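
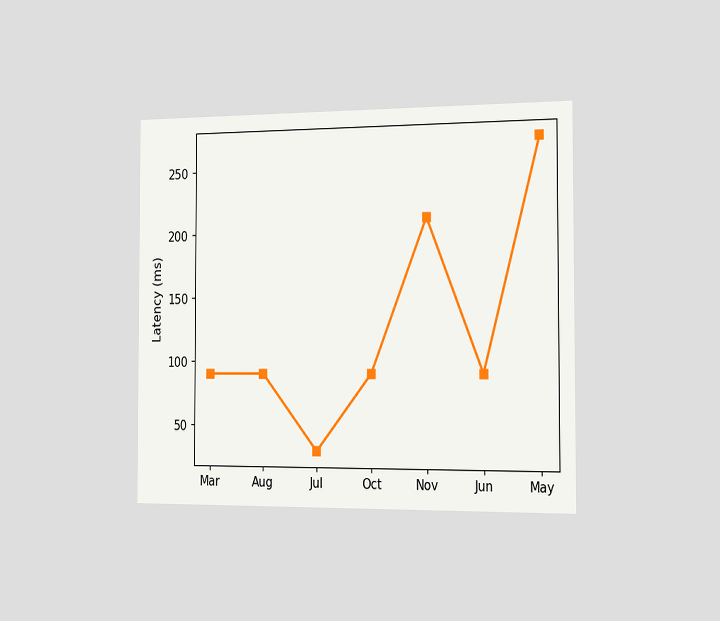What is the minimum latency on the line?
The chart is viewed slightly from the right. The lowest point is at Jul, and reading across to the y-axis gives 30ms.

30ms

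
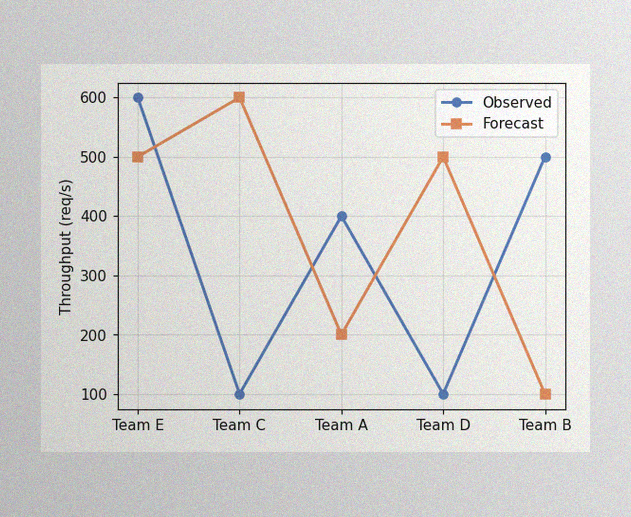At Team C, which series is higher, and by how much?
Forecast, by 500req/s

The image has some photo noise and uneven lighting. At Team C, Forecast sits above the other line by 500req/s.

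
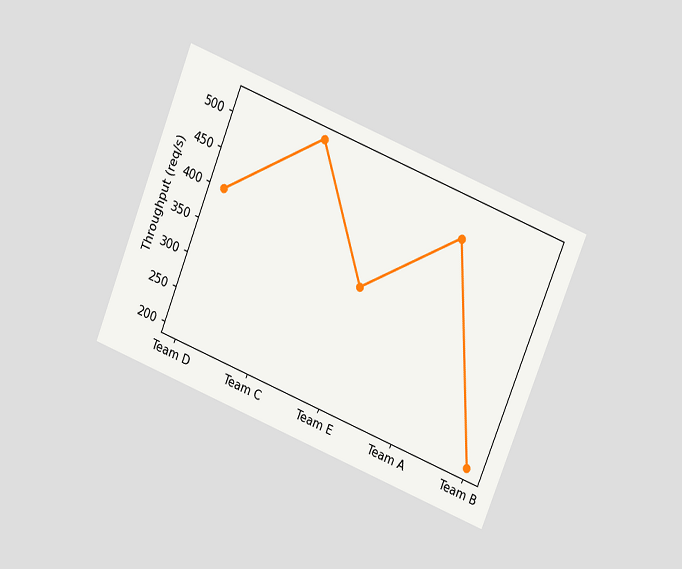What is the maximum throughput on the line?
The chart is tilted about 22° clockwise and viewed at a slight angle. The highest point is at Team C, and reading across to the y-axis gives 520req/s.

520req/s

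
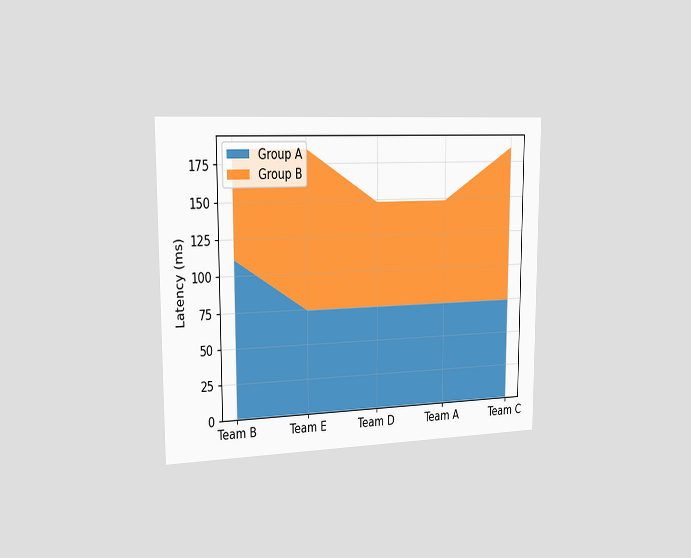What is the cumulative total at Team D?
148ms

The chart is viewed slightly from the left. The stacked total at Team D reaches 148ms.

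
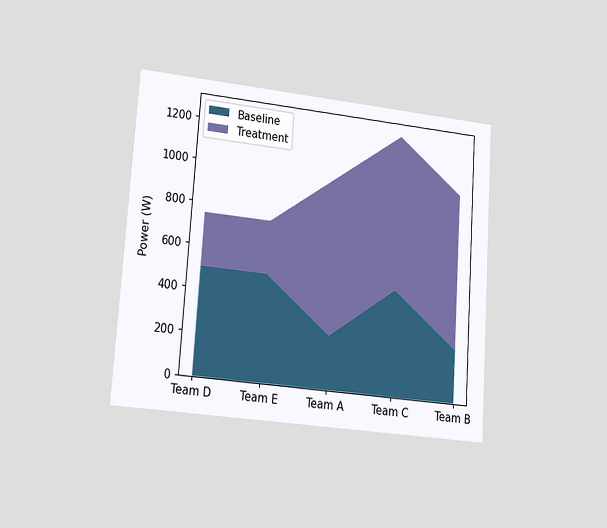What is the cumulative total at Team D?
The chart is tilted about 4° clockwise and viewed at a slight angle. The stacked total at Team D reaches 750W.

750W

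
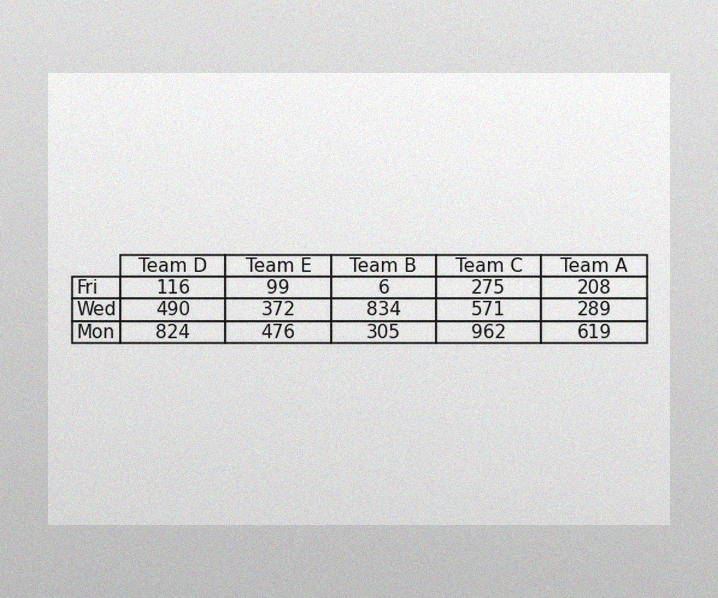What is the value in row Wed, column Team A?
289

The image has some photo noise and uneven lighting. The (Wed, Team A) cell reads 289.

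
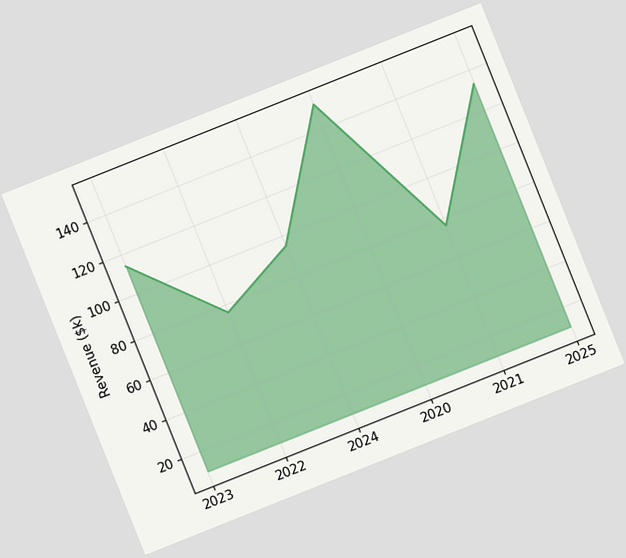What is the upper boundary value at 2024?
$95k

The chart is tilted about 22° counter-clockwise. At 2024 the upper boundary is at $95k.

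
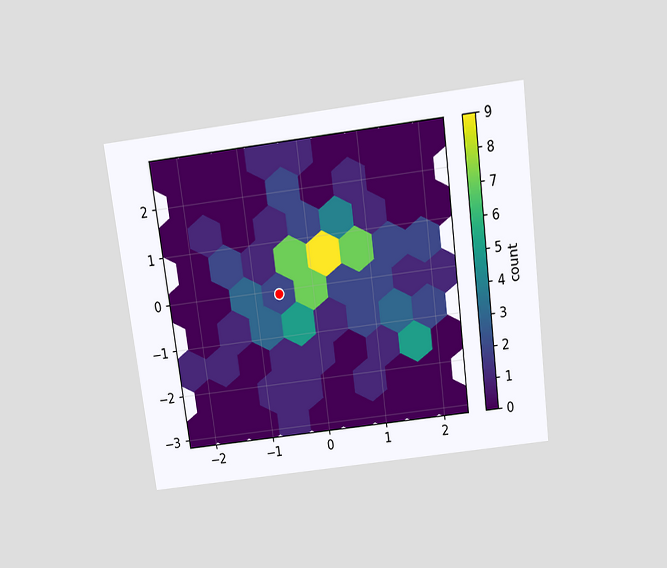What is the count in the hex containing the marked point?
2

The chart is tilted about 7° counter-clockwise and viewed slightly from above. The marked hex reads 2 on the colorbar.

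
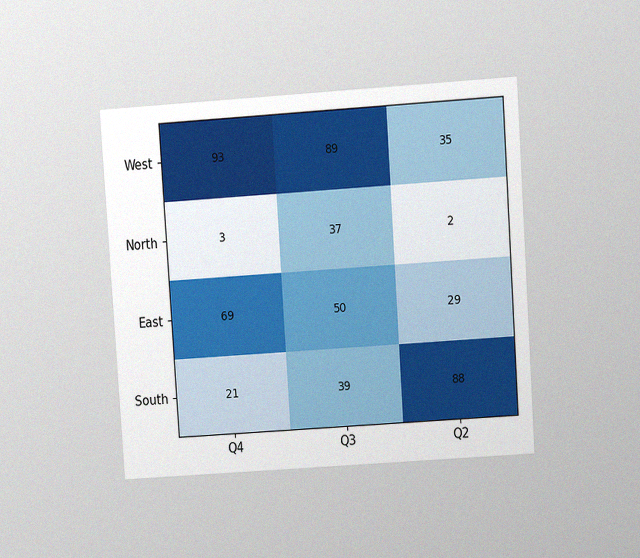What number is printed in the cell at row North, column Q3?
The chart is tilted about 4° counter-clockwise and viewed at a slight angle, with some photo noise. The (North, Q3) cell reads 37.

37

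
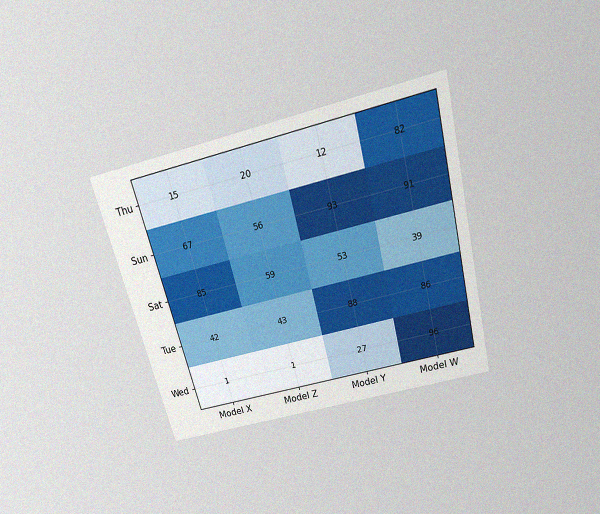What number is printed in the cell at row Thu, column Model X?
15

The chart is tilted about 15° counter-clockwise and viewed slightly from above, with some photo noise. The (Thu, Model X) cell reads 15.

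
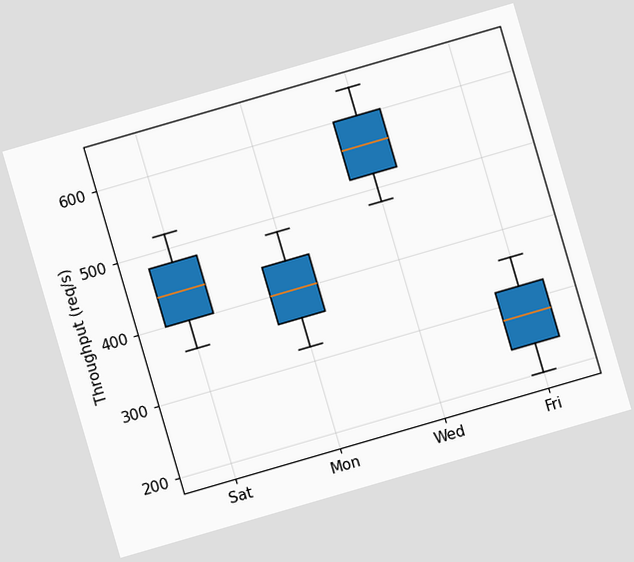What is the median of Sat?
440req/s

The chart is tilted about 16° counter-clockwise. The median line in the Sat box sits at 440req/s.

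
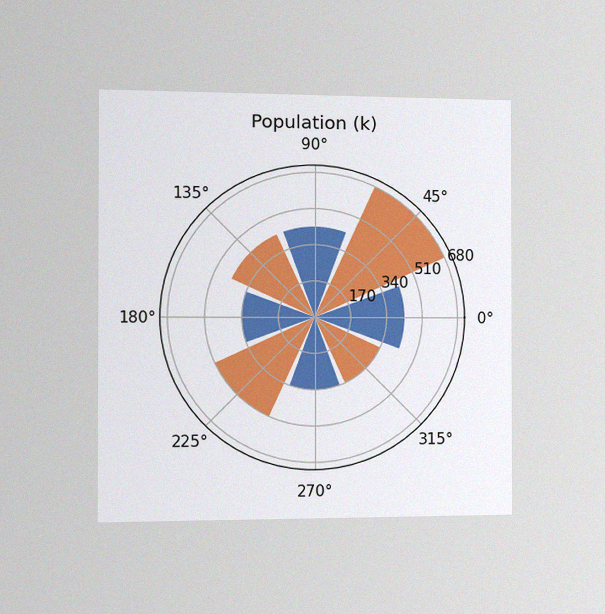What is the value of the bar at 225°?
510k

The chart is viewed slightly from the left, with some photo noise. The bar at 225° reaches 510k on the radial axis.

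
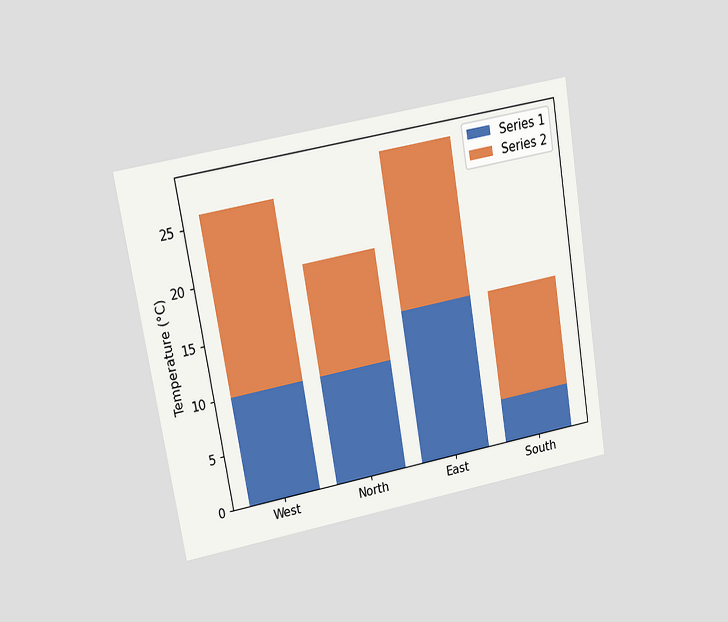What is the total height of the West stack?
The chart is tilted about 10° counter-clockwise and viewed at a slight angle. The West stack's top reaches 26°C on the y-axis.

26°C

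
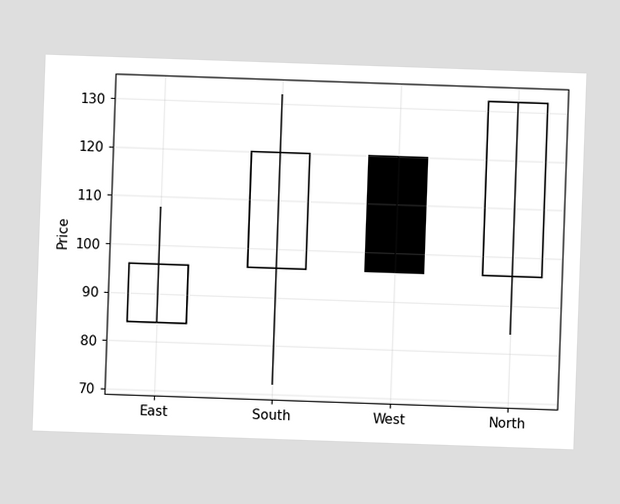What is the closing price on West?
96

The West candle closes at 96.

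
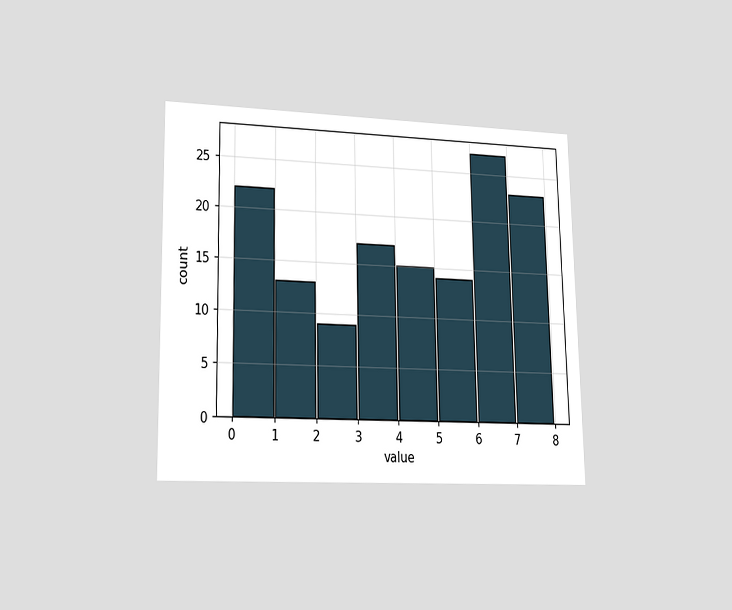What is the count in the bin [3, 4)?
The chart is viewed at a slight angle. The [3, 4) bin has height 17.

17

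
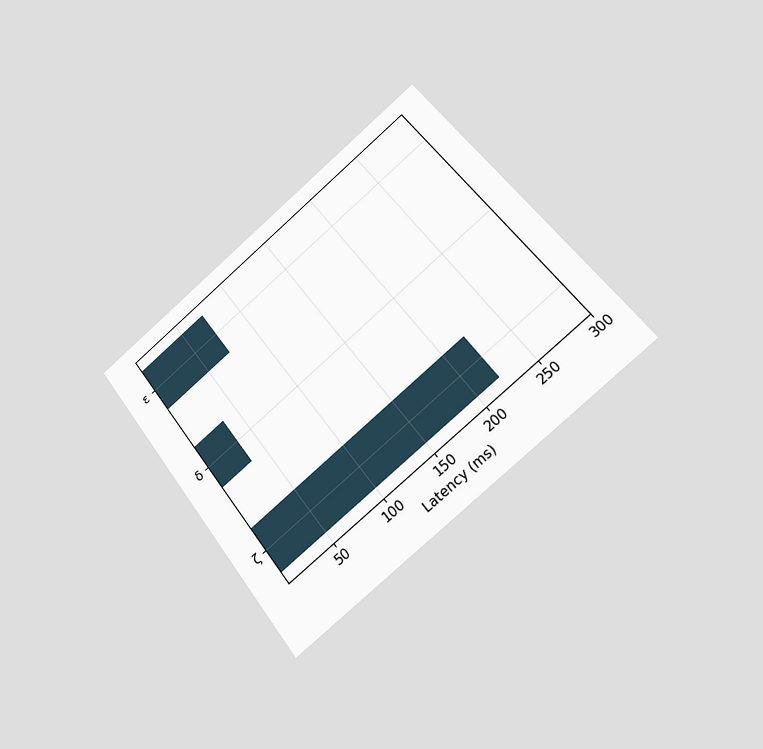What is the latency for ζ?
The chart is tilted about 38° counter-clockwise and viewed slightly from the right. Reading along the chart's x-axis, the ζ bar reaches 222ms.

222ms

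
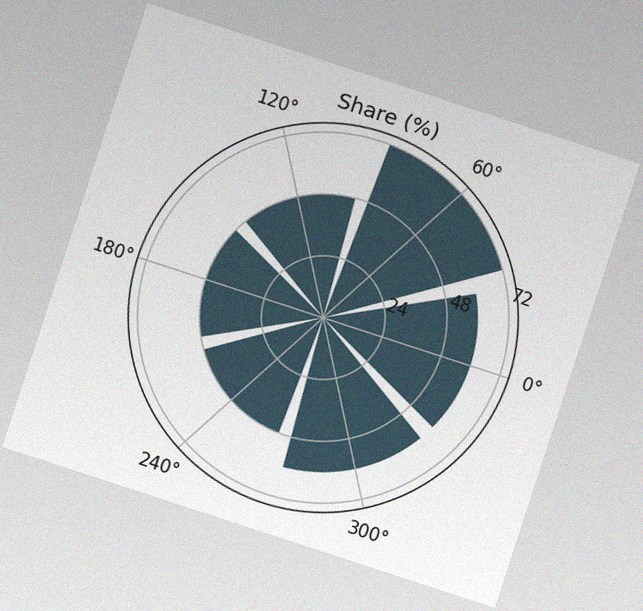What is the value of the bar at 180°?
48%

The chart is tilted about 18° clockwise, with some photo noise. The bar at 180° reaches 48% on the radial axis.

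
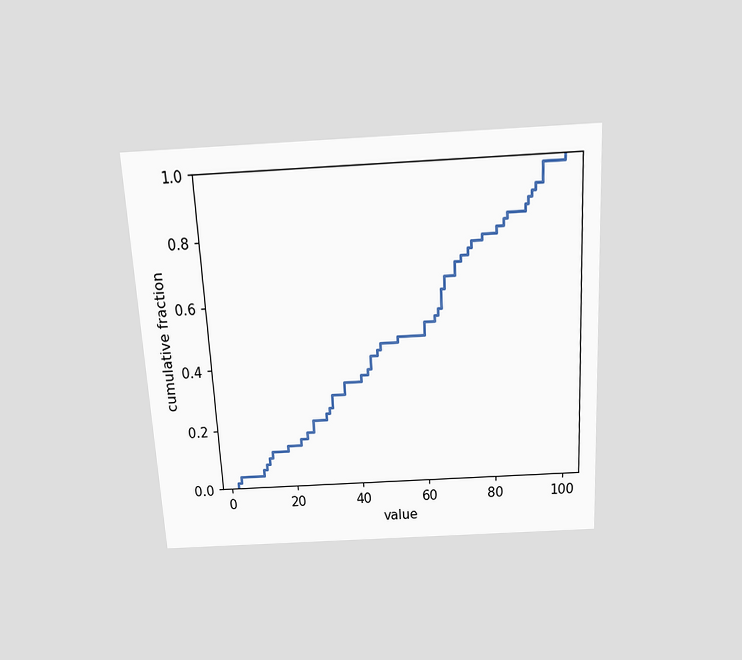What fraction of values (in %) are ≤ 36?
The chart is tilted about 3° counter-clockwise and viewed slightly from above. At x=36 the ECDF step is at 34%.

34%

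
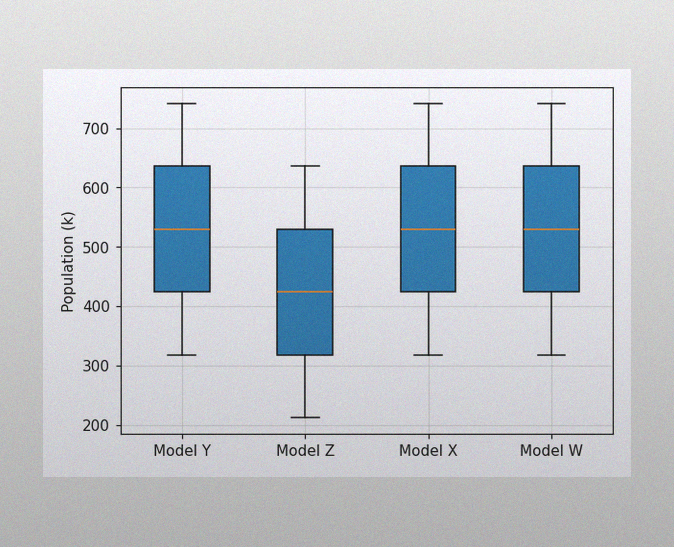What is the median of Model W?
530k

The image has some photo noise and uneven lighting. The median line in the Model W box sits at 530k.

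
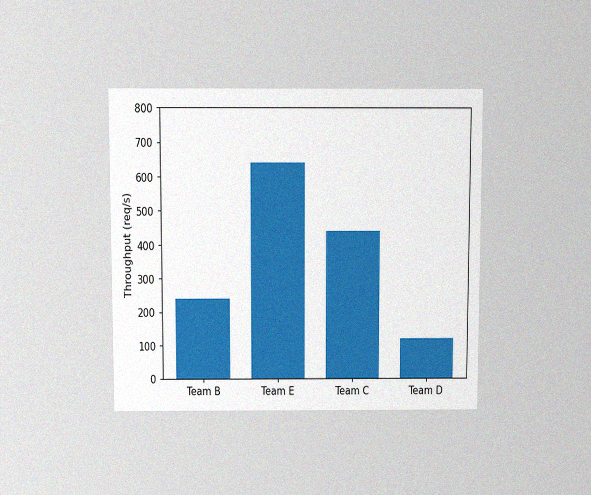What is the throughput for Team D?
The chart is viewed slightly from above, with some photo noise. Reading along the chart's y-axis, the Team D bar reaches 120req/s.

120req/s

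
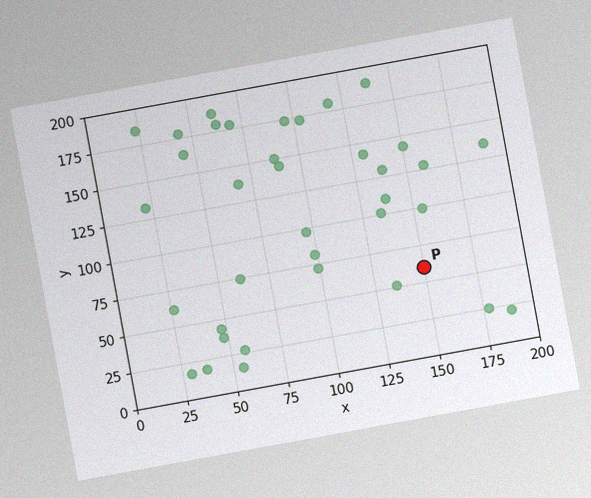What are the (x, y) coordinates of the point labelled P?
The chart is tilted about 10° counter-clockwise, with some photo noise. Following the gridlines from P to each axis, P sits at (150, 60).

(150, 60)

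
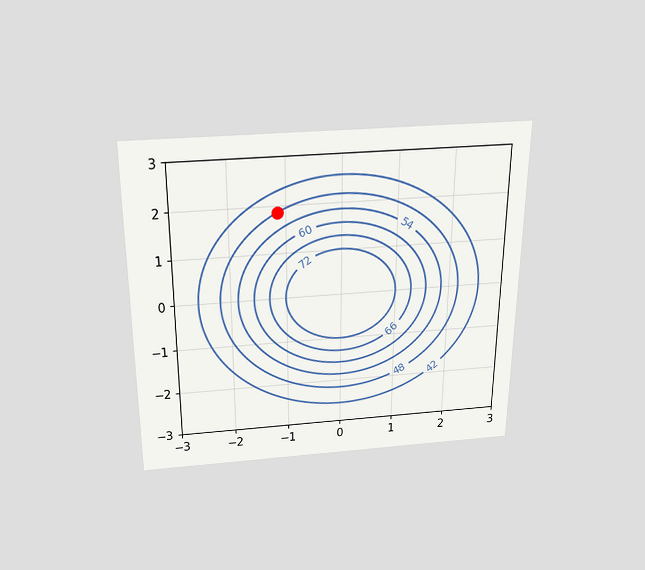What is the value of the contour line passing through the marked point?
The chart is viewed slightly from above. The marked point sits on the contour labelled 48.

48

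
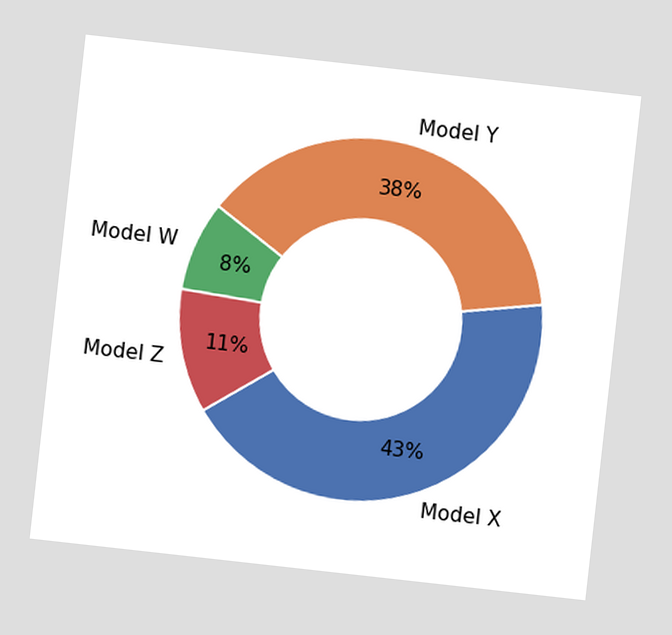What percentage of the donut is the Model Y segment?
The chart is tilted about 6° clockwise. The Model Y segment takes up 38% of the ring.

38%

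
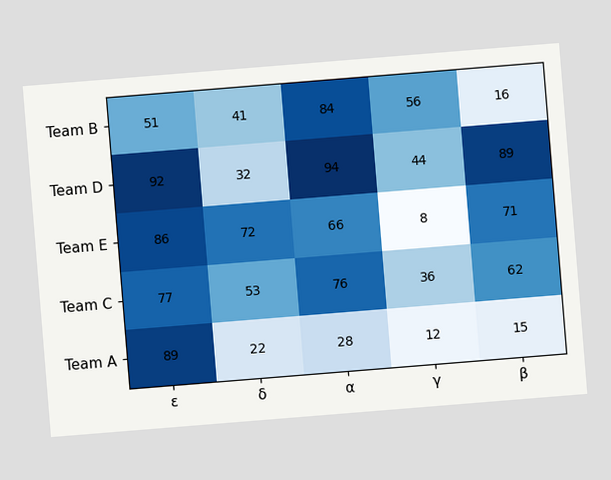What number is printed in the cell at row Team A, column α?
28

The chart is tilted about 5° counter-clockwise. The (Team A, α) cell reads 28.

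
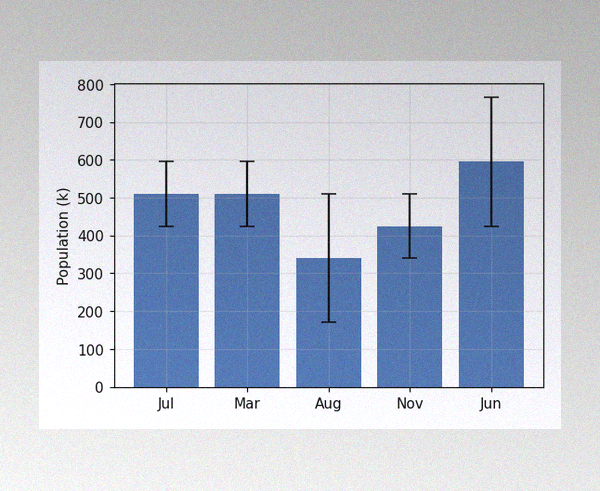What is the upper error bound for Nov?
The image has some photo noise and uneven lighting. The Nov bar's upper whisker reaches 510k.

510k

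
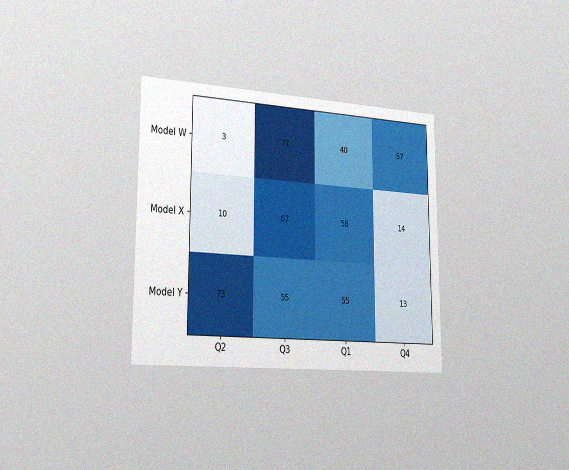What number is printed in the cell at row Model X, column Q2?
The chart is viewed slightly from the left, with some photo noise. The (Model X, Q2) cell reads 10.

10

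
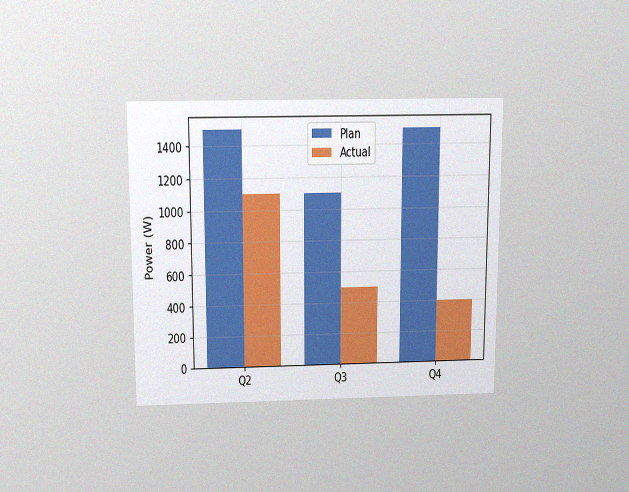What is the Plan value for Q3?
1100W

The chart is viewed slightly from above, with some photo noise. The Plan bar at Q3 reaches 1100W on the y-axis.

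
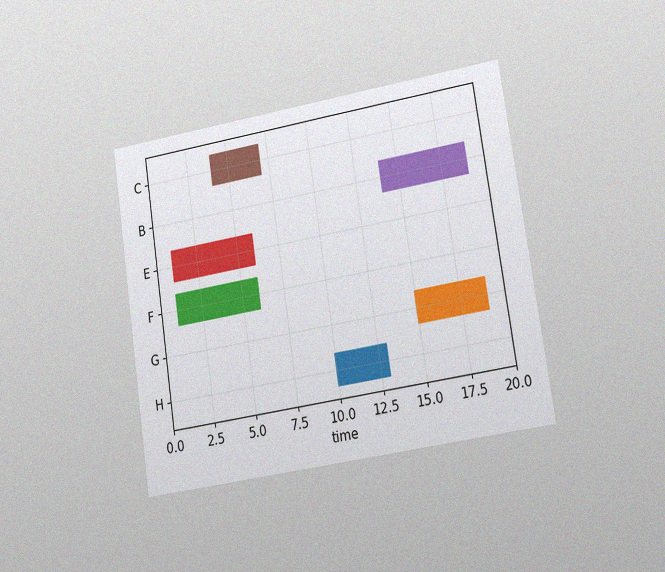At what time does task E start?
The chart is tilted about 9° counter-clockwise and viewed slightly from the right, with some photo noise. The E bar begins at t=1.

1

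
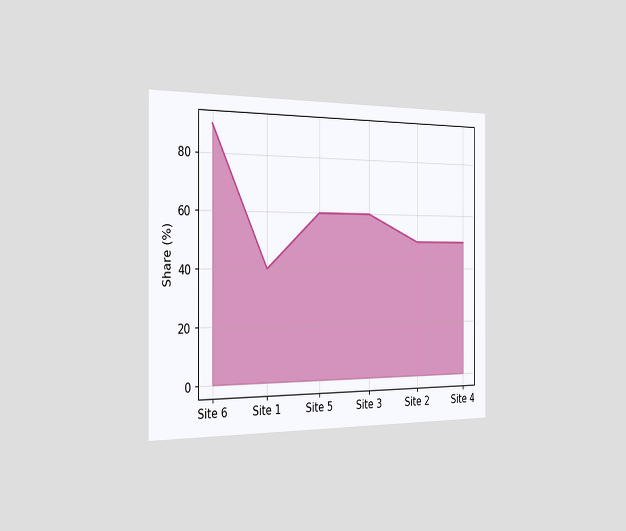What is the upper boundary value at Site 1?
40%

The chart is viewed slightly from the left. At Site 1 the upper boundary is at 40%.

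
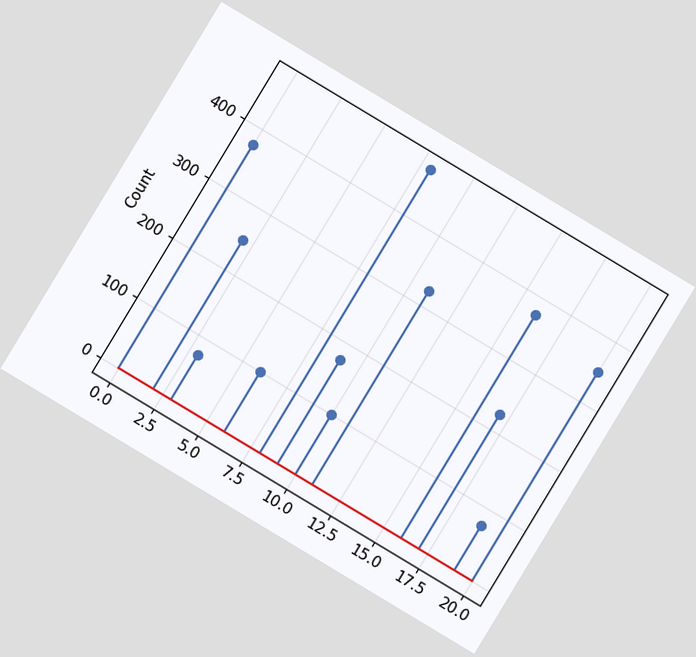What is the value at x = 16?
375

The chart is tilted about 31° clockwise. The stem at x=16 reaches 375.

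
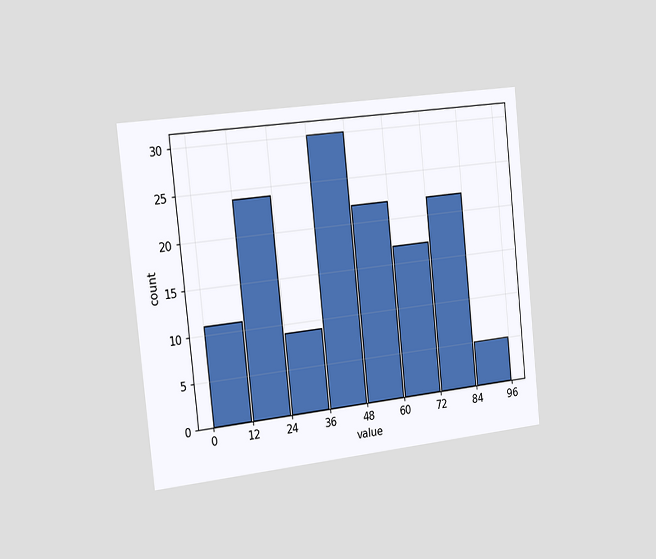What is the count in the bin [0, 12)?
The chart is tilted about 6° counter-clockwise and viewed slightly from the left. The [0, 12) bin has height 11.

11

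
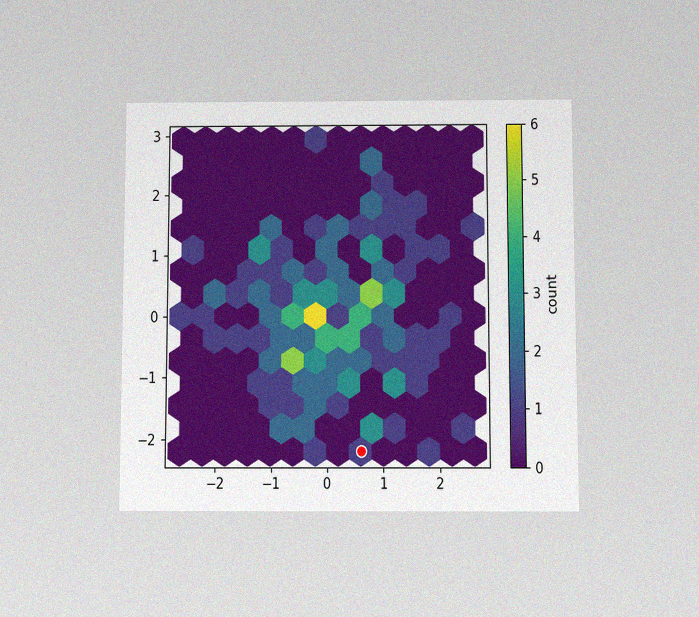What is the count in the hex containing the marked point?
The chart is viewed slightly from below, with some photo noise. The marked hex reads 1 on the colorbar.

1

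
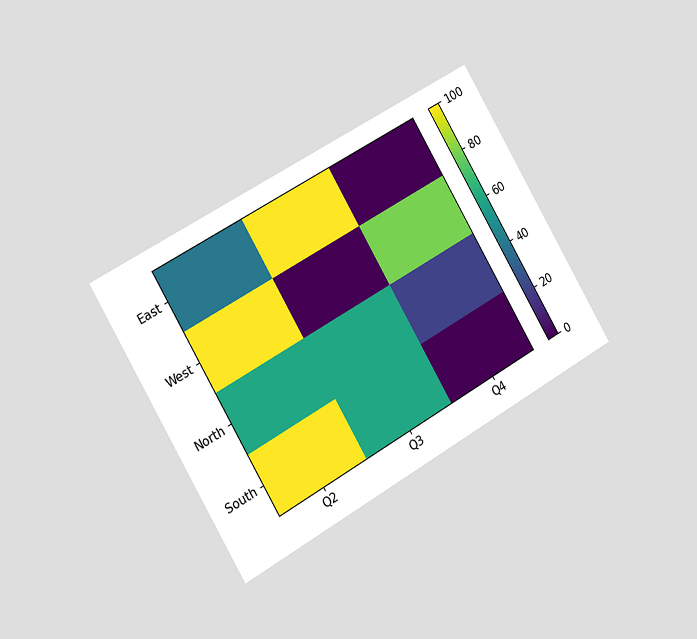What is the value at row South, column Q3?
60

The chart is tilted about 30° counter-clockwise and viewed slightly from the left. Matching cell (South, Q3) against the colorbar gives 60.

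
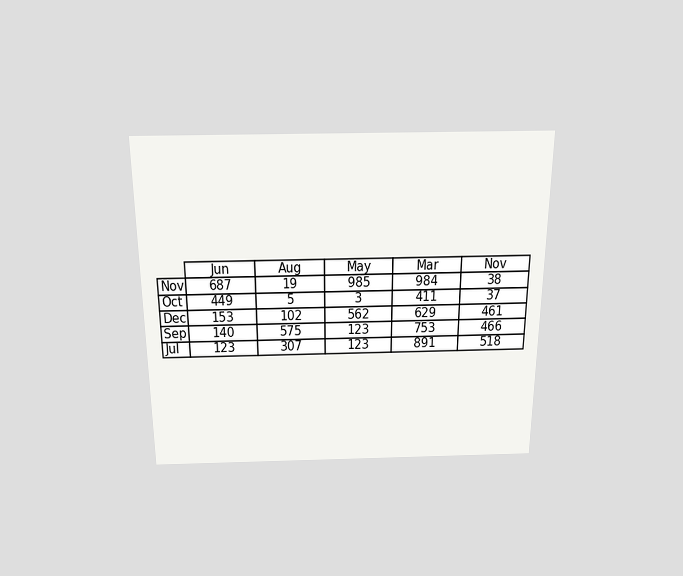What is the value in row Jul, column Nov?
The chart is viewed slightly from above. The (Jul, Nov) cell reads 518.

518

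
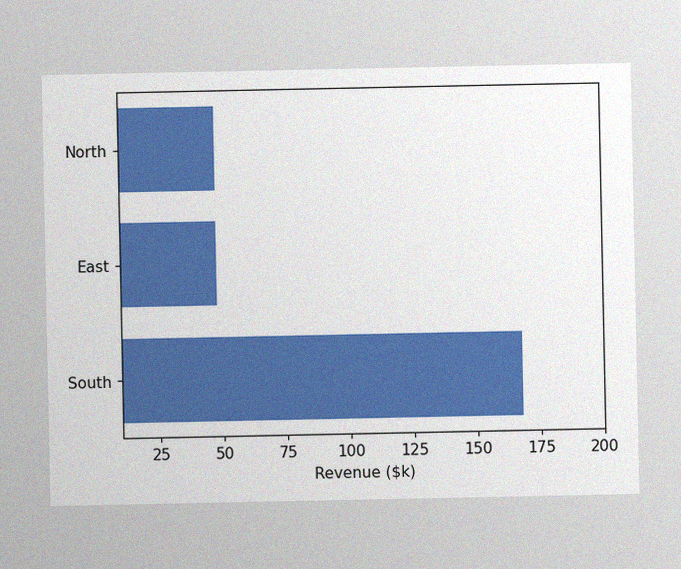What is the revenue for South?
The image has some photo noise and uneven lighting. Reading along the chart's x-axis, the South bar reaches $168k.

$168k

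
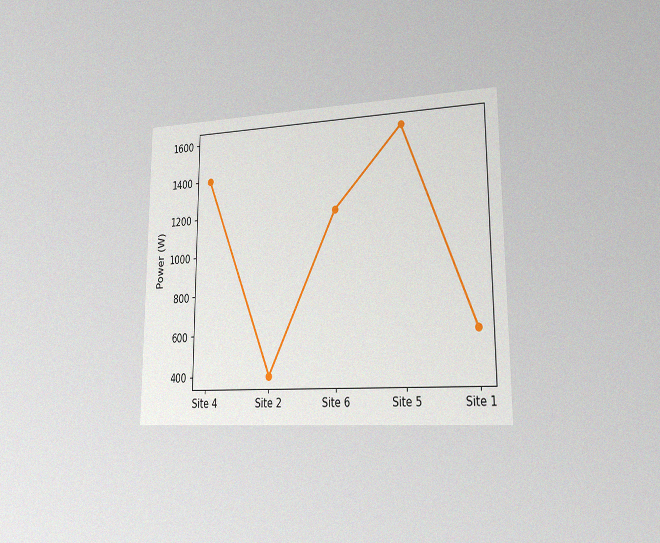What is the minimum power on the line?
400W

The chart is viewed slightly from the right, with some photo noise. The lowest point is at Site 2, and reading across to the y-axis gives 400W.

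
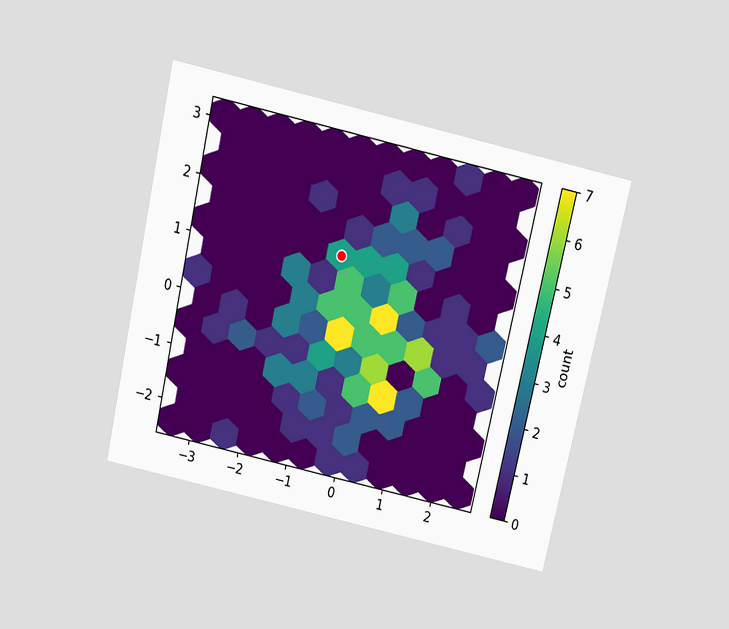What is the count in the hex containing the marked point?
The chart is tilted about 13° clockwise and viewed slightly from above. The marked hex reads 4 on the colorbar.

4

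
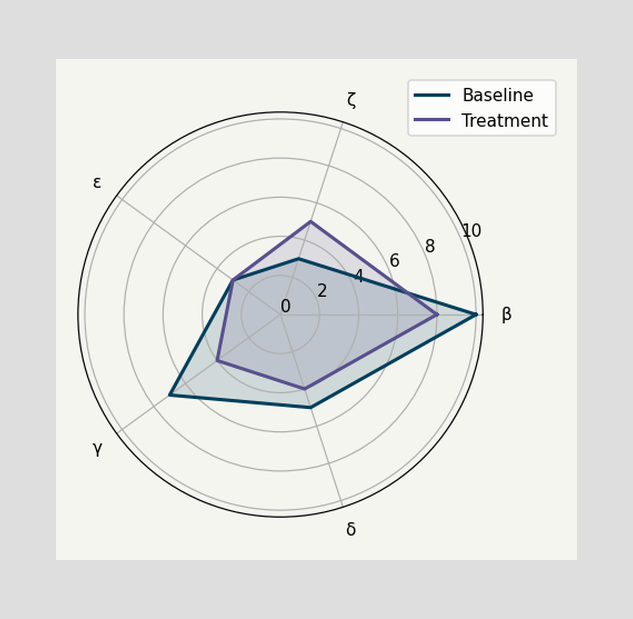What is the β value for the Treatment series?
On the β axis, Treatment reaches 8.

8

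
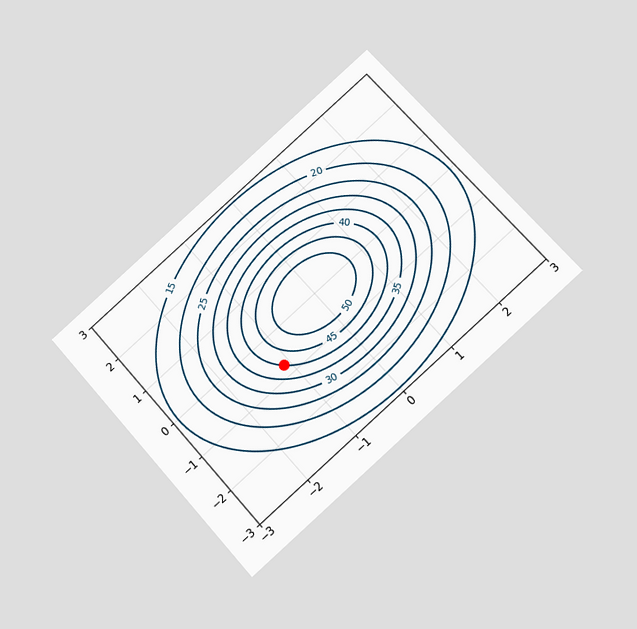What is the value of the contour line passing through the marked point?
The chart is tilted about 42° counter-clockwise and viewed slightly from below. The marked point sits on the contour labelled 40.

40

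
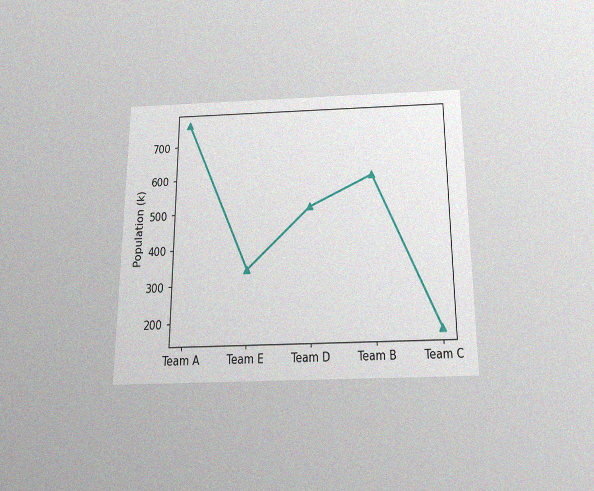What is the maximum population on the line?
The chart is viewed slightly from below, with some photo noise. The highest point is at Team A, and reading across to the y-axis gives 765k.

765k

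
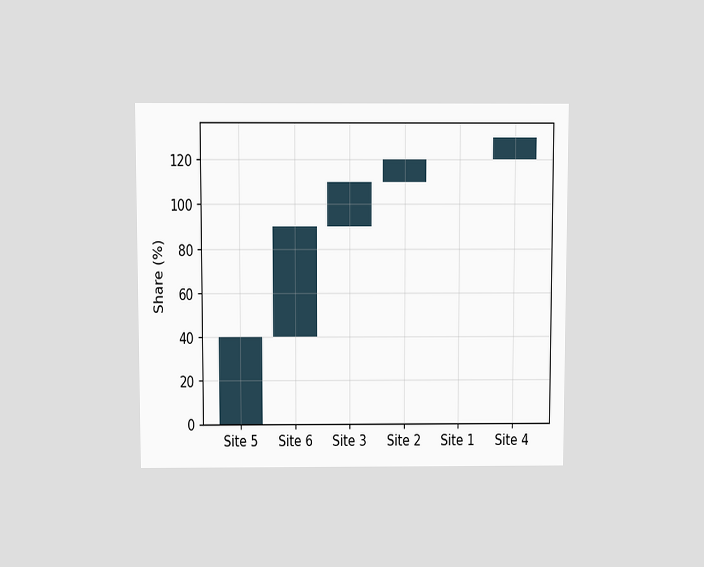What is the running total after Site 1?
The chart is viewed slightly from above. After Site 1 the running total reaches 120%.

120%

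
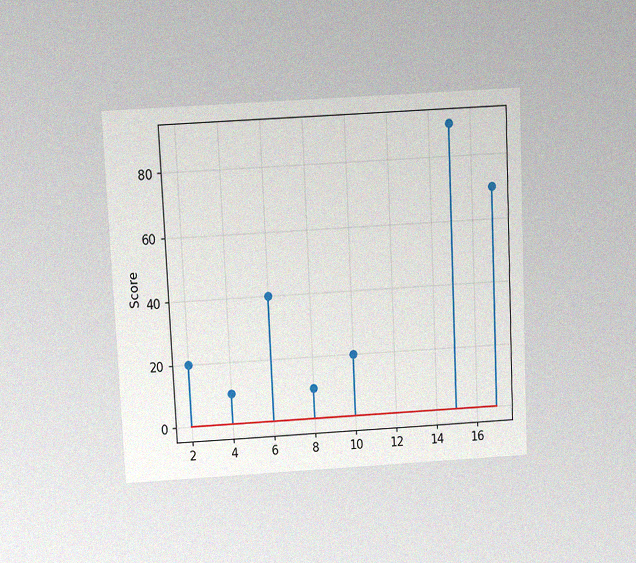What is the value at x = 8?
The chart is tilted about 3° counter-clockwise and viewed slightly from above, with some photo noise. The stem at x=8 reaches 10.

10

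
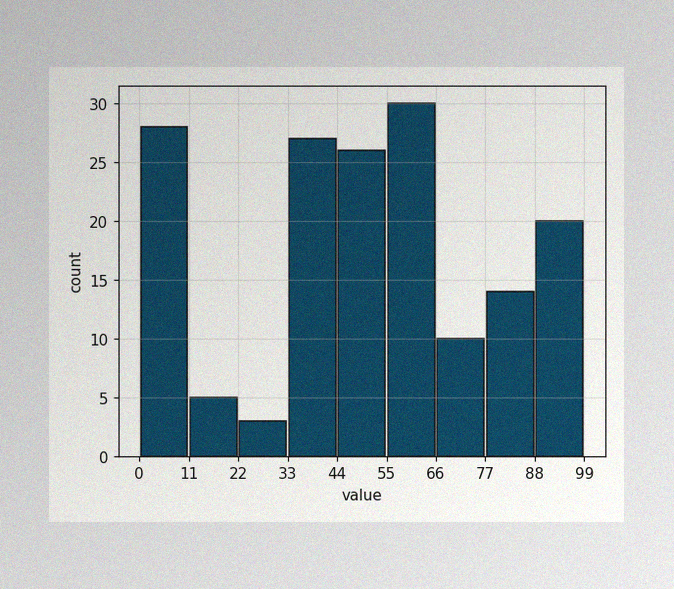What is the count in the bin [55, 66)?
30

The image has some photo noise and uneven lighting. The [55, 66) bin has height 30.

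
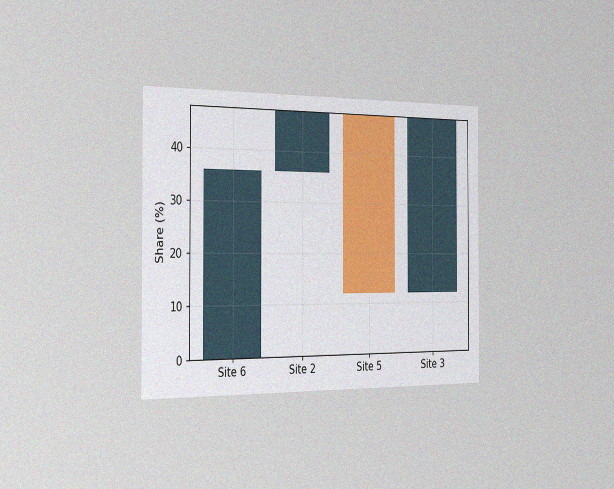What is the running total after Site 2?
48%

The chart is viewed slightly from the left, with some photo noise. After Site 2 the running total reaches 48%.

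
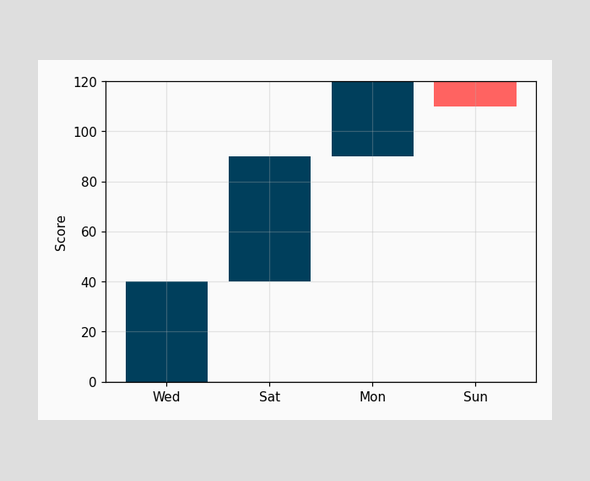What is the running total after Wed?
After Wed the running total reaches 40.

40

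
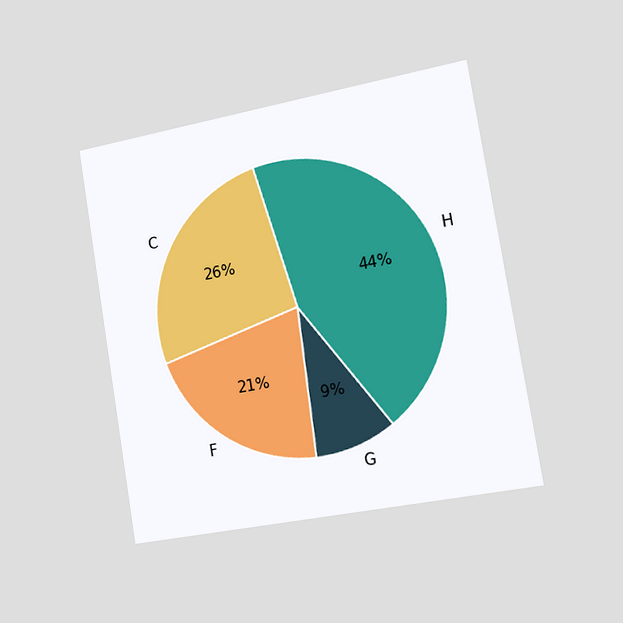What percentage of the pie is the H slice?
The chart is tilted about 9° counter-clockwise and viewed slightly from the right. The H slice takes up 44% of the pie.

44%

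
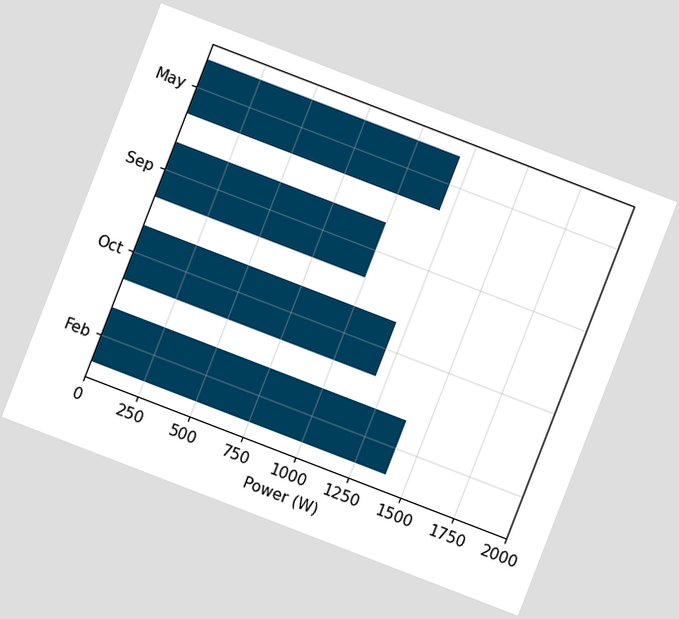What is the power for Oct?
1200W

The chart is tilted about 21° clockwise. Reading along the chart's x-axis, the Oct bar reaches 1200W.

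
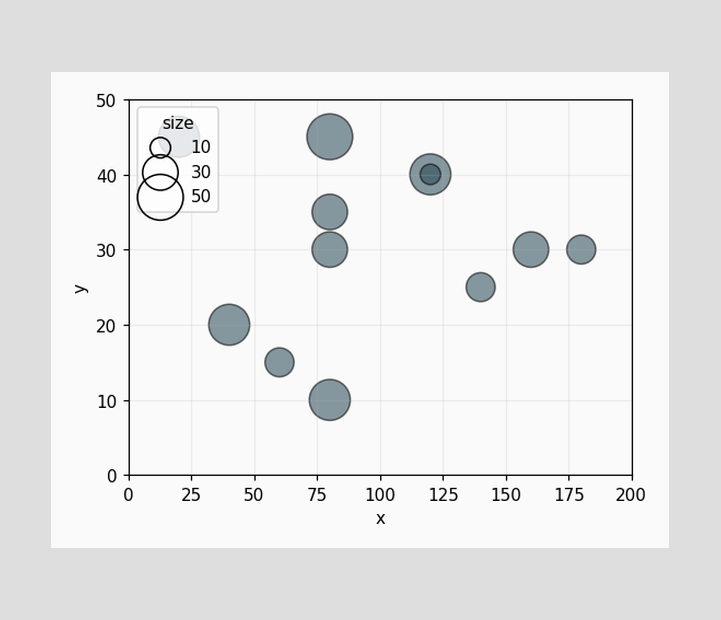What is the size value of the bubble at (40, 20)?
40

Matching the bubble at (40, 20) against the size legend gives 40.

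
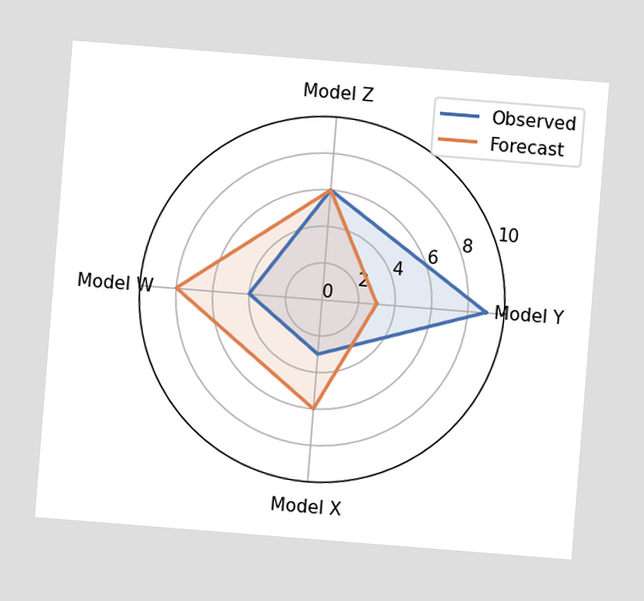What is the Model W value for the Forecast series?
The chart is tilted about 5° clockwise. On the Model W axis, Forecast reaches 8.

8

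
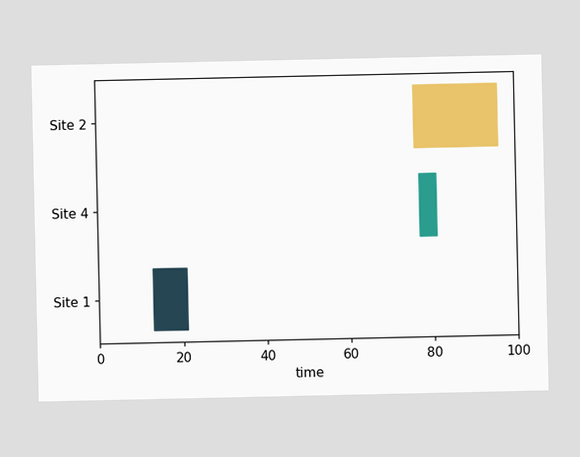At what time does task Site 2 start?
The Site 2 bar begins at t=76.

76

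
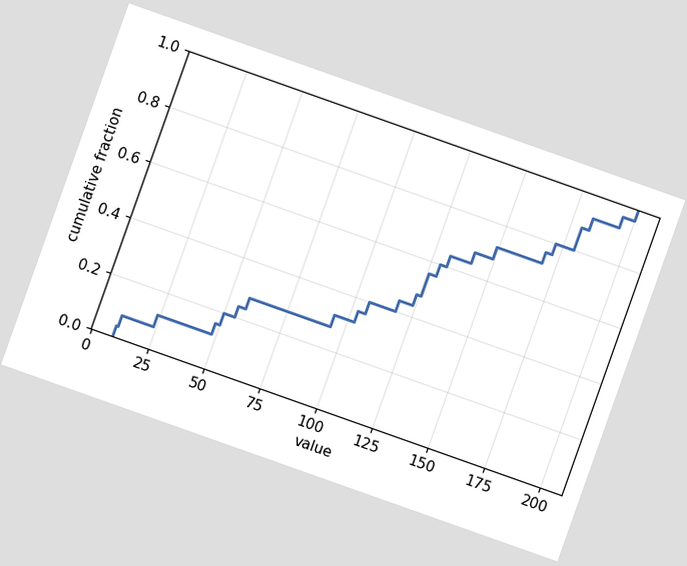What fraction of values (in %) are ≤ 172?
80%

The chart is tilted about 20° clockwise. At x=172 the ECDF step is at 80%.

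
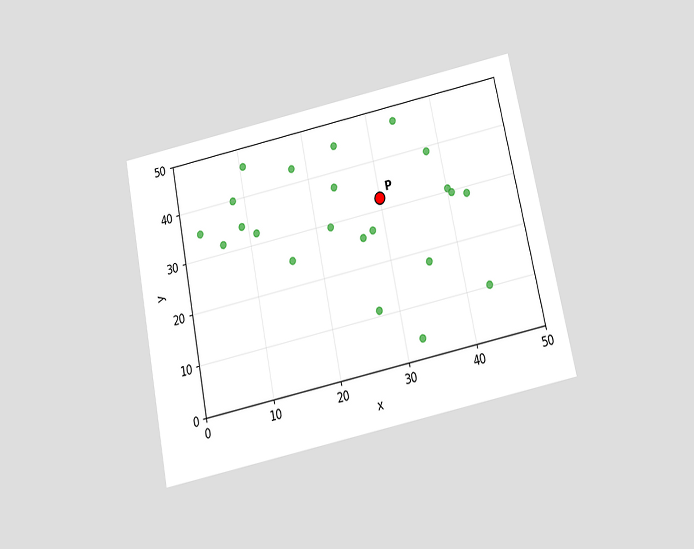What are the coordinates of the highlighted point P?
(30, 32.5)

The chart is tilted about 12° counter-clockwise and viewed slightly from below. Following the gridlines from P to each axis, P sits at (30, 32.5).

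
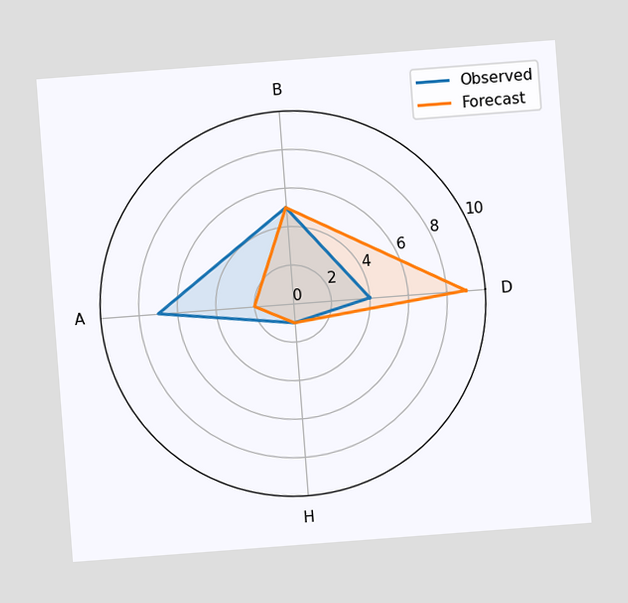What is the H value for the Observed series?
1

The chart is tilted about 4° counter-clockwise. On the H axis, Observed reaches 1.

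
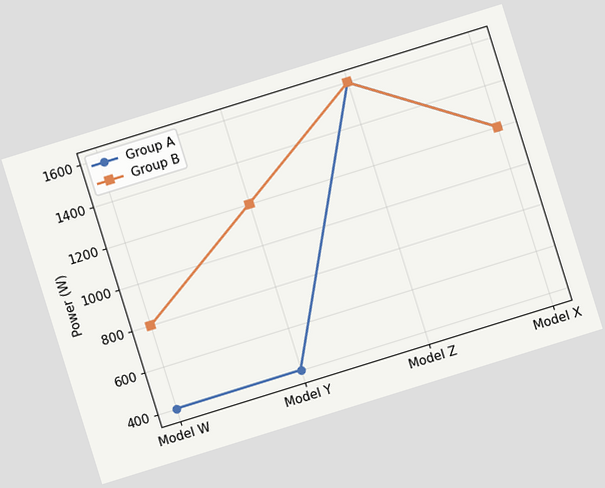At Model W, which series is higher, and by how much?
Group B, by 400W

The chart is tilted about 17° counter-clockwise. At Model W, Group B sits above the other line by 400W.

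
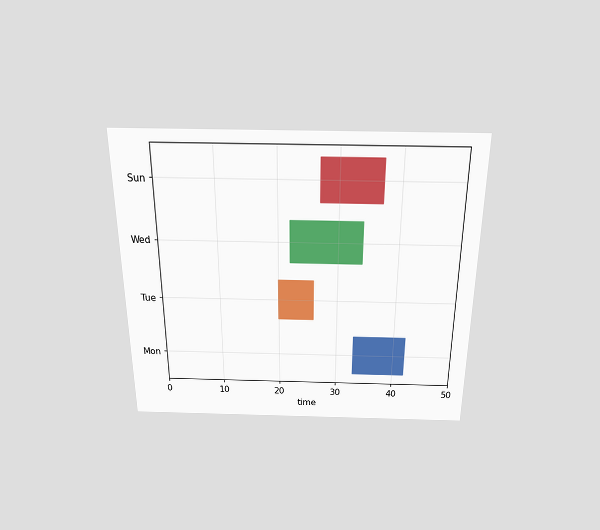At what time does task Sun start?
The chart is viewed slightly from above. The Sun bar begins at t=27.

27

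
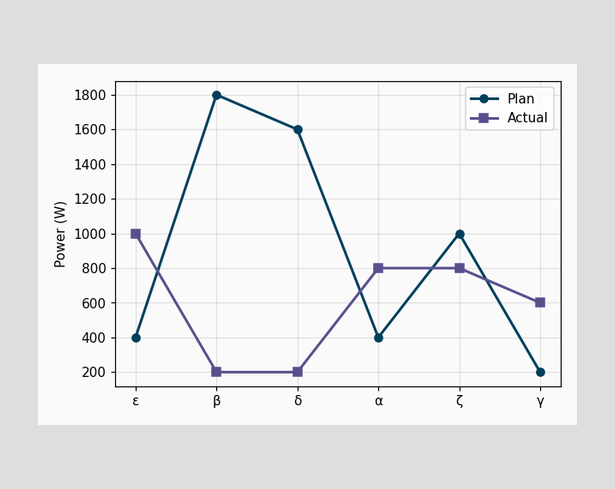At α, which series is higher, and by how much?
At α, Actual sits above the other line by 400W.

Actual, by 400W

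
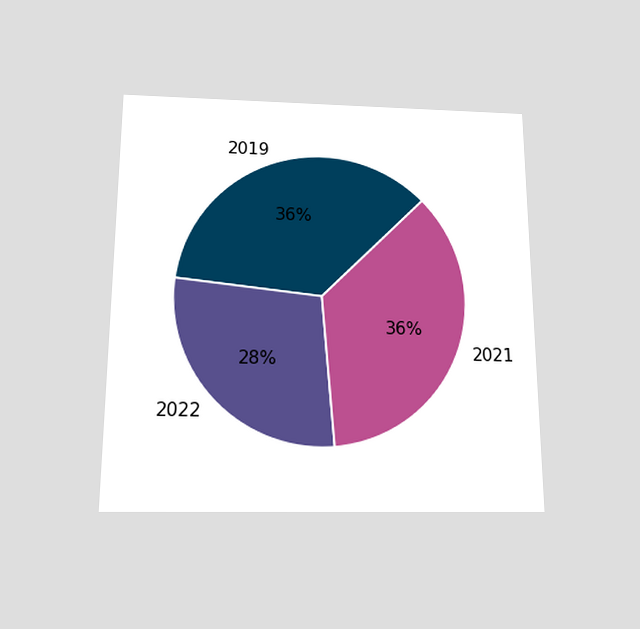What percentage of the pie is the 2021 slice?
36%

The chart is viewed slightly from below. The 2021 slice takes up 36% of the pie.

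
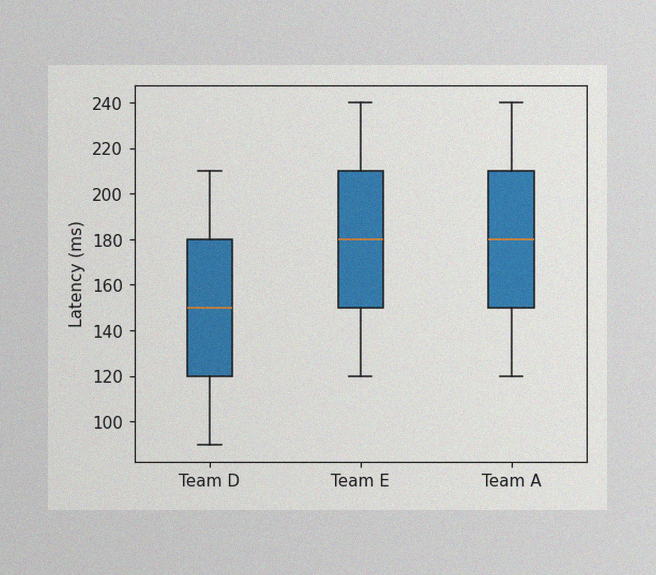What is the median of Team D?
150ms

The image has some photo noise and uneven lighting. The median line in the Team D box sits at 150ms.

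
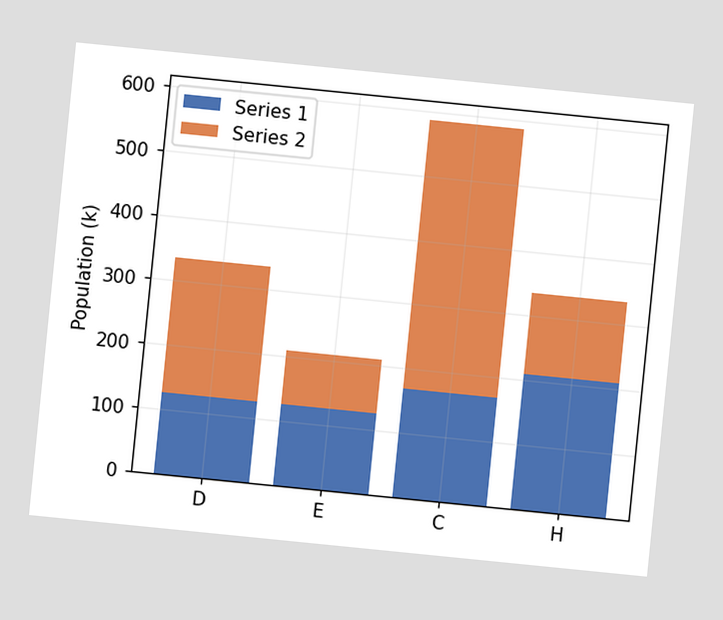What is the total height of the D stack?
The chart is tilted about 6° clockwise. The D stack's top reaches 336k on the y-axis.

336k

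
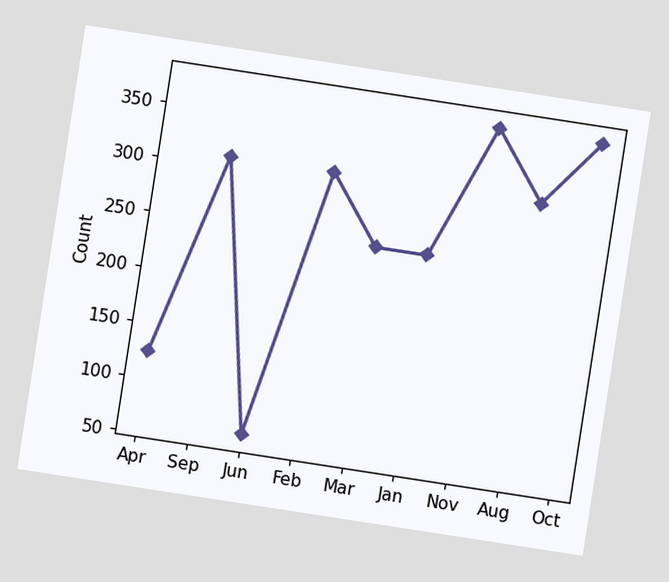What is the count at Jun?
62

The chart is tilted about 9° clockwise. At Jun, the line is at 62.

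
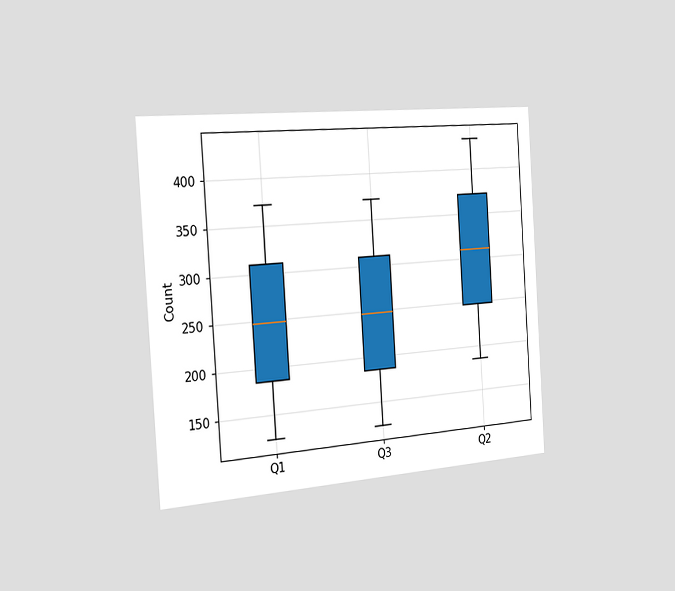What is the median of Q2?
The chart is tilted about 4° counter-clockwise and viewed slightly from the left. The median line in the Q2 box sits at 310.

310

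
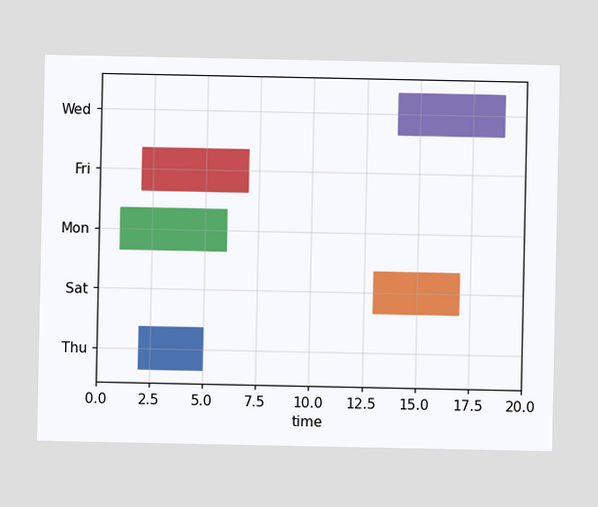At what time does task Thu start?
2

The Thu bar begins at t=2.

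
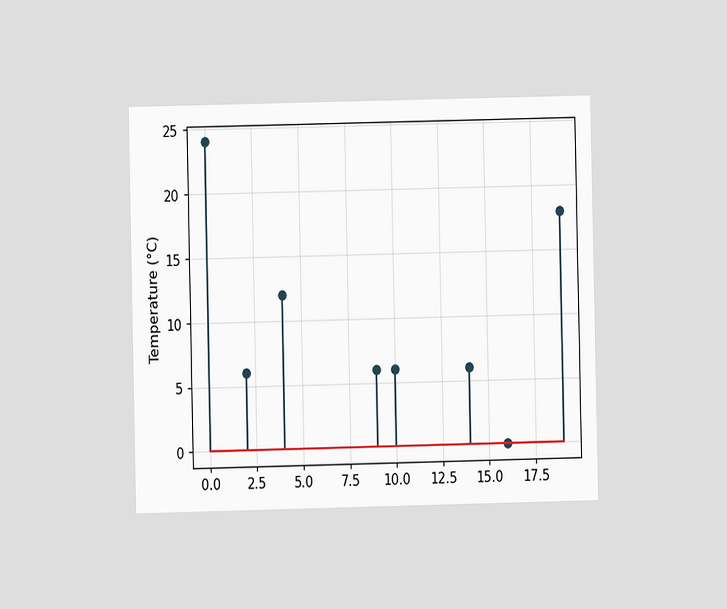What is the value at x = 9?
The chart is viewed at a slight angle. The stem at x=9 reaches 6°C.

6°C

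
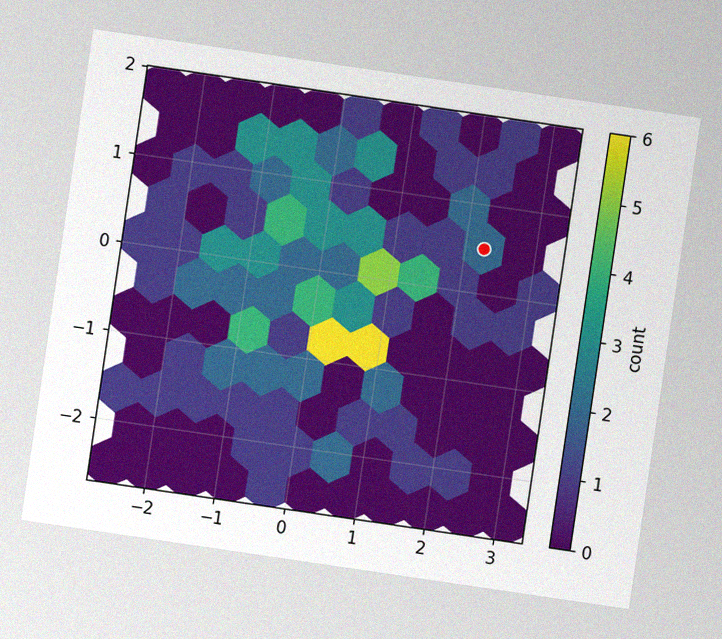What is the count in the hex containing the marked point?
2

The chart is tilted about 8° clockwise, with some photo noise. The marked hex reads 2 on the colorbar.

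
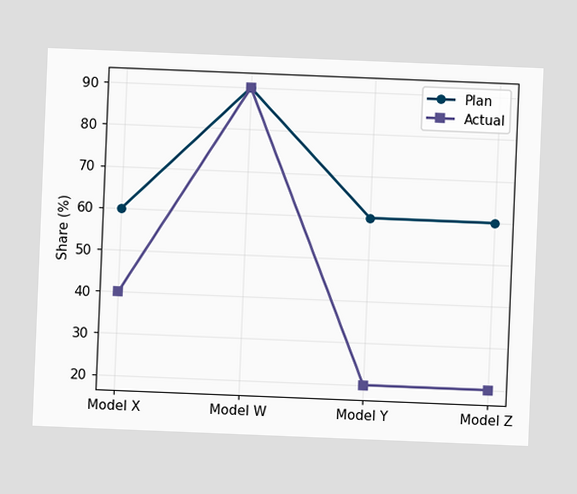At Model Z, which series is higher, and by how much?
The chart is tilted about 2° clockwise. At Model Z, Plan sits above the other line by 40%.

Plan, by 40%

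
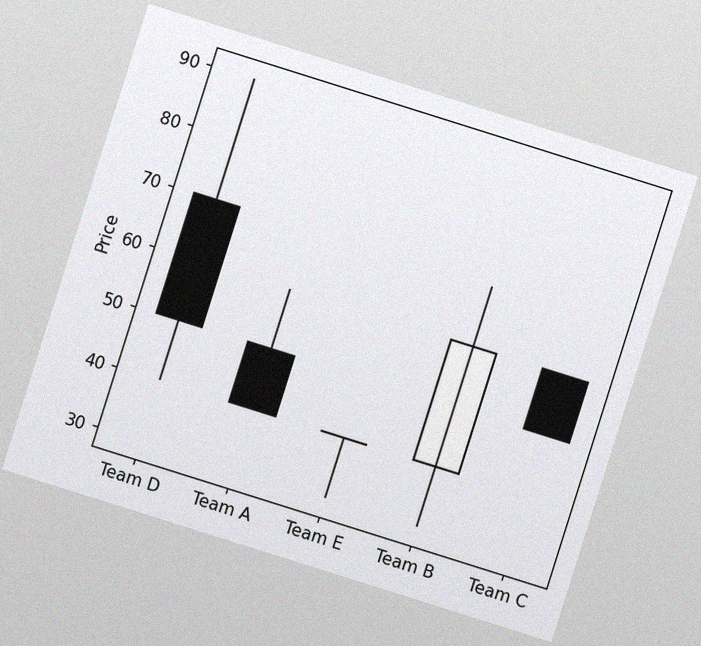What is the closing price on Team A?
The chart is tilted about 17° clockwise, with some photo noise. The Team A candle closes at 40.

40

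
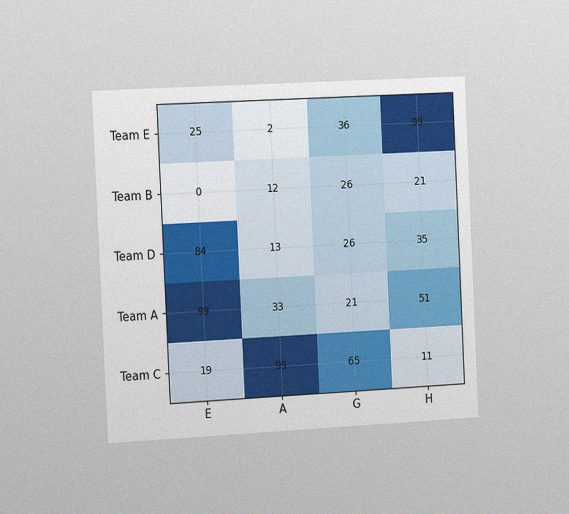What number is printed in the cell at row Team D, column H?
The chart is tilted about 3° counter-clockwise and viewed slightly from the left, with some photo noise. The (Team D, H) cell reads 35.

35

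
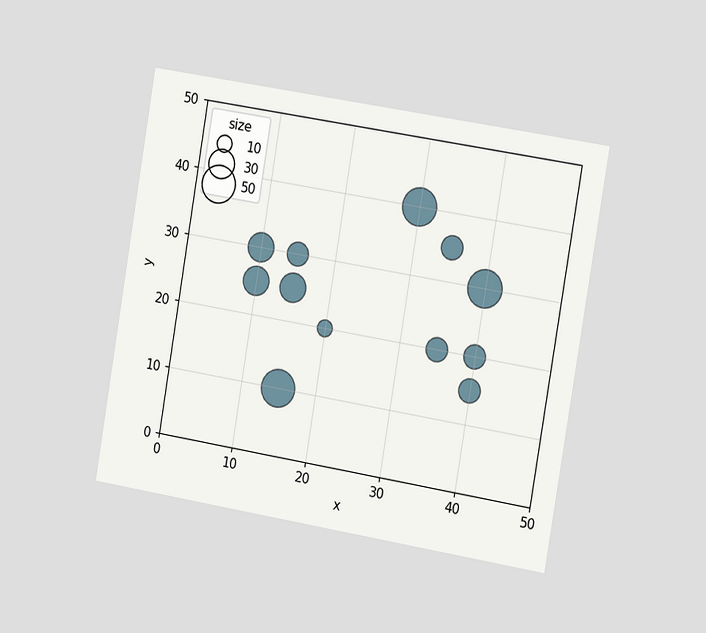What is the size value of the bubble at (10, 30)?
30

The chart is tilted about 9° clockwise and viewed slightly from the right. Matching the bubble at (10, 30) against the size legend gives 30.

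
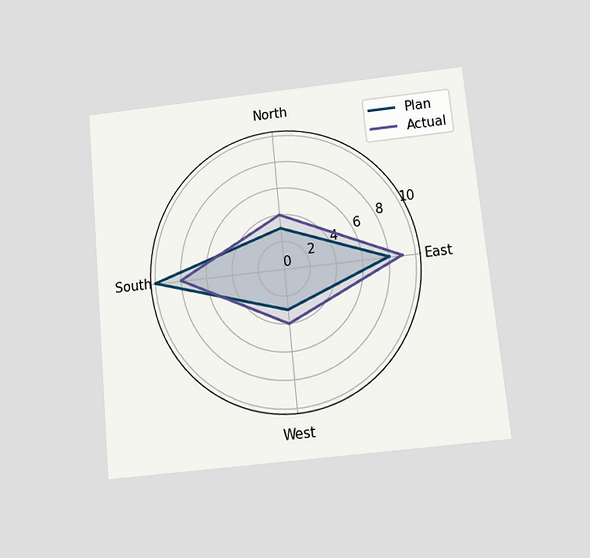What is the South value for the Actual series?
8

The chart is tilted about 6° counter-clockwise and viewed slightly from below. On the South axis, Actual reaches 8.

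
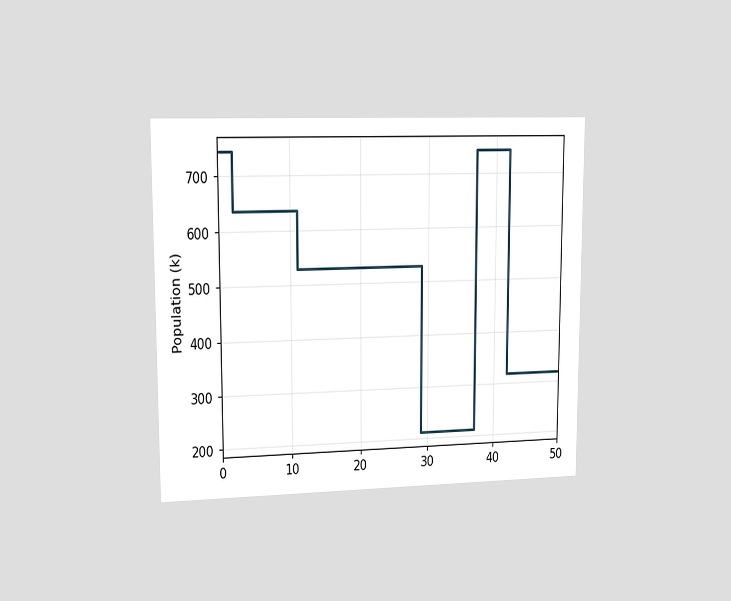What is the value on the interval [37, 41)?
The chart is viewed slightly from the left. On [37, 41) the step sits at 742k.

742k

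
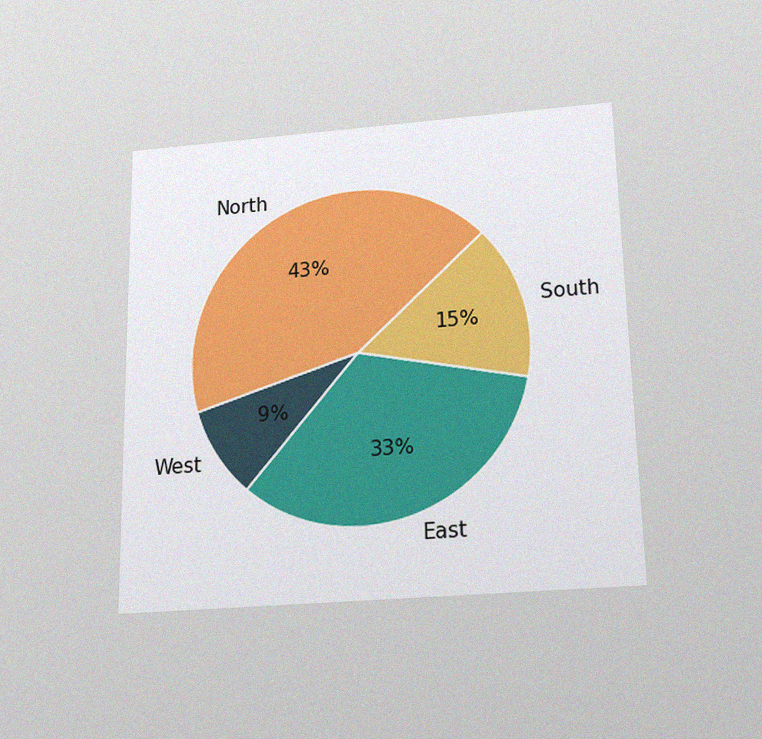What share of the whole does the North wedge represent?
The chart is viewed slightly from below, with some photo noise. The North slice takes up 43% of the pie.

43%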